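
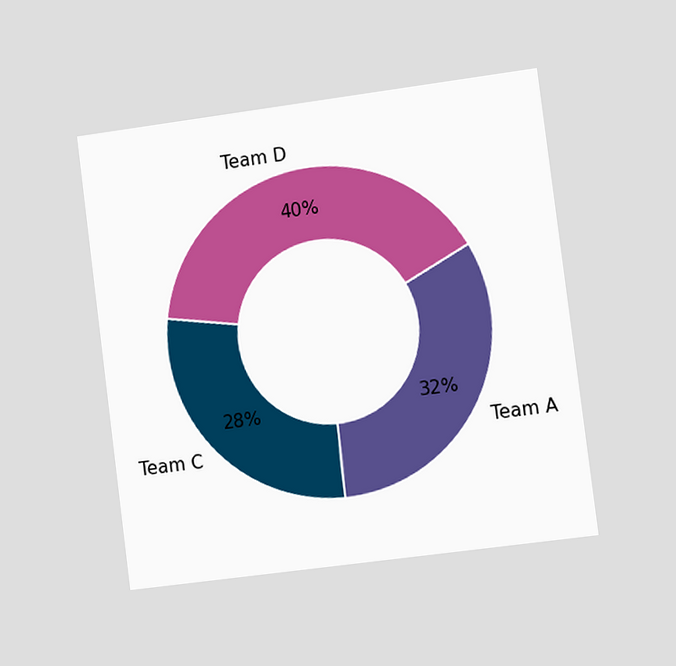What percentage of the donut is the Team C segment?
The chart is tilted about 7° counter-clockwise and viewed slightly from the right. The Team C segment takes up 28% of the ring.

28%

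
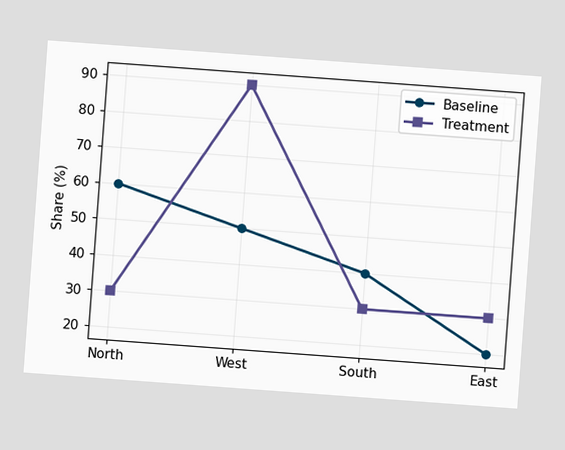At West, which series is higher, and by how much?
Treatment, by 40%

The chart is tilted about 4° clockwise. At West, Treatment sits above the other line by 40%.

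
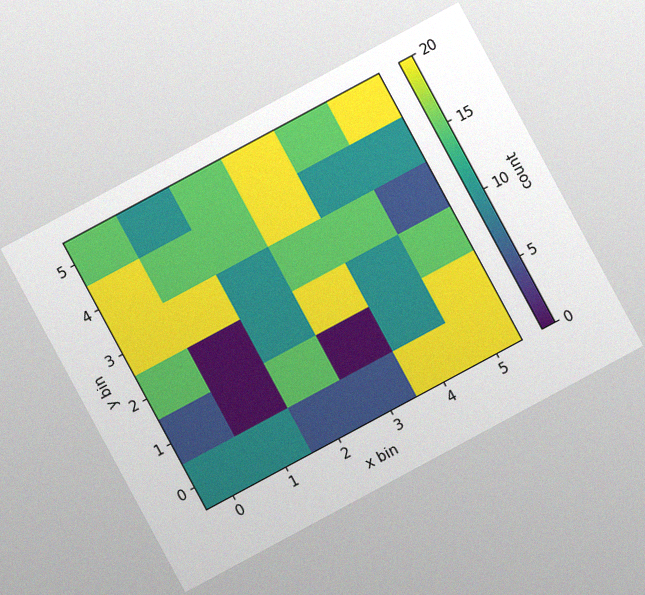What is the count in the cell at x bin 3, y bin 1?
The chart is tilted about 28° counter-clockwise, with some photo noise. Matching the cell (3, 1) against the colorbar gives 0.

0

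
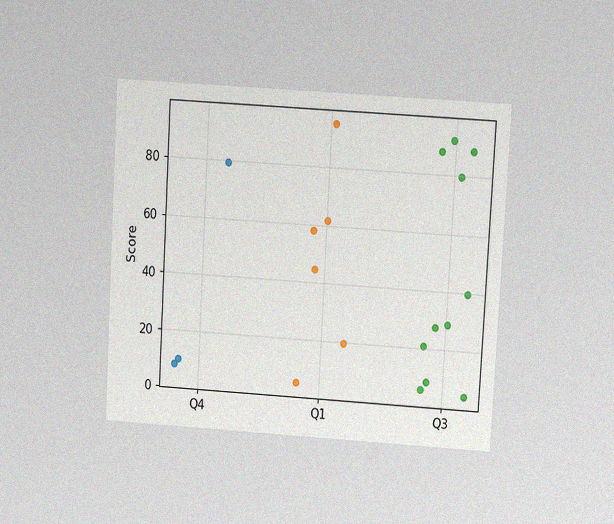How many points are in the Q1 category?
The chart is tilted about 3° clockwise and viewed at a slight angle, with some photo noise. Counting the markers in the Q1 column gives 6.

6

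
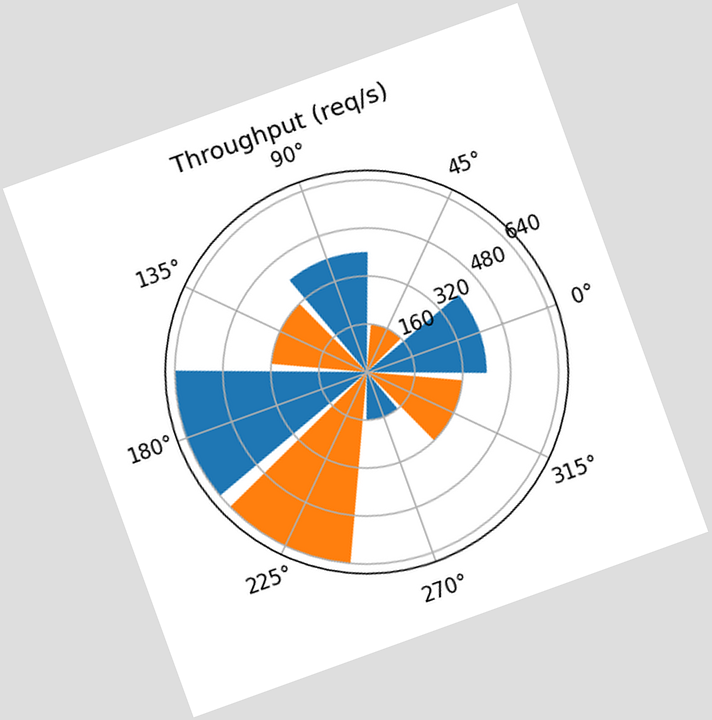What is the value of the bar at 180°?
640req/s

The chart is tilted about 20° counter-clockwise. The bar at 180° reaches 640req/s on the radial axis.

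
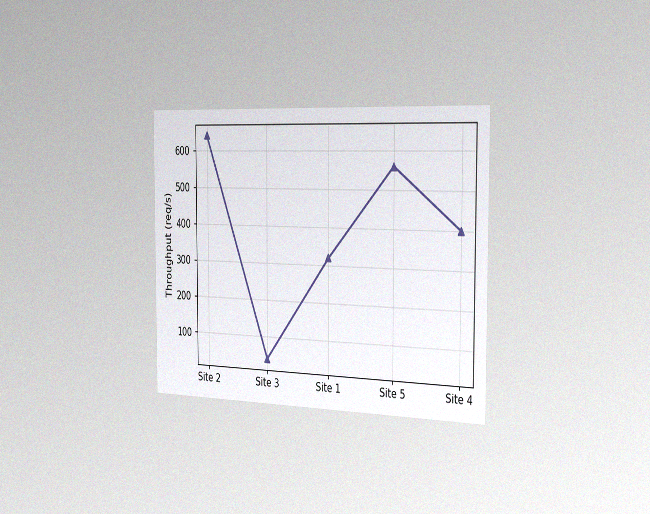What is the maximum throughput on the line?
640req/s

The chart is viewed slightly from the right, with some photo noise. The highest point is at Site 2, and reading across to the y-axis gives 640req/s.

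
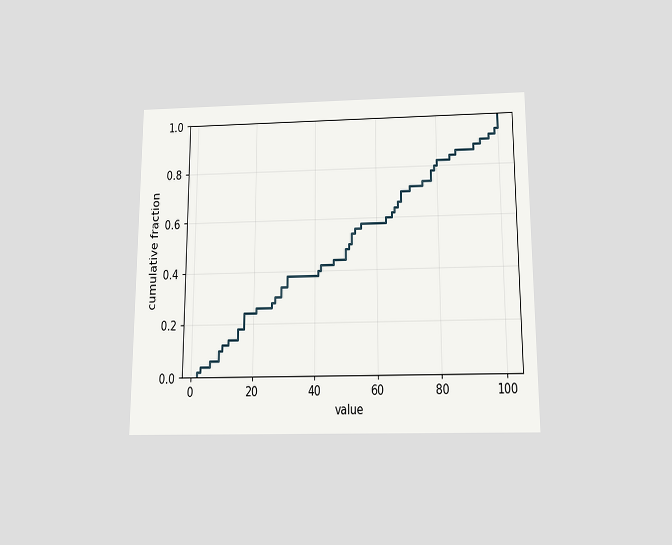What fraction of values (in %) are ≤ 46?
44%

The chart is viewed slightly from below. At x=46 the ECDF step is at 44%.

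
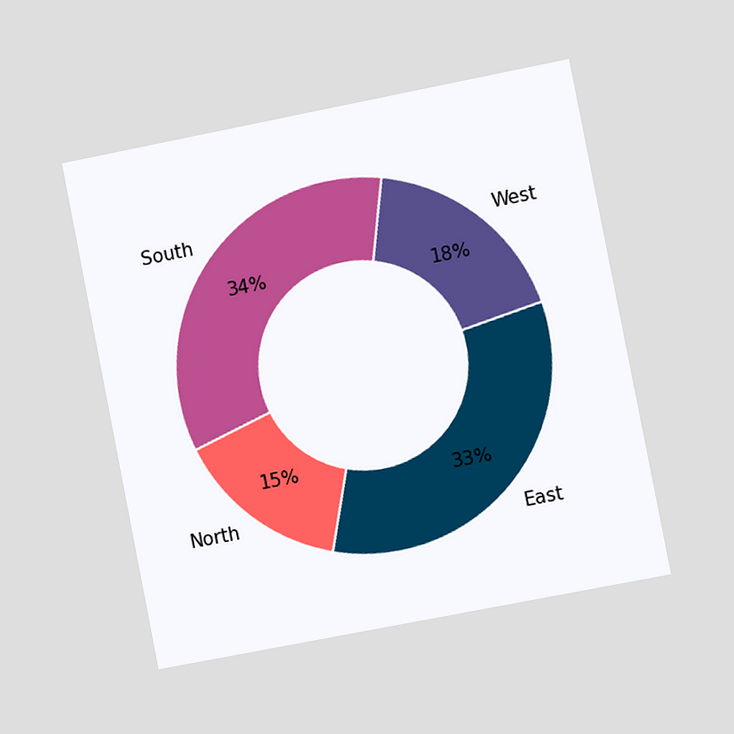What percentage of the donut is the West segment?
18%

The chart is tilted about 11° counter-clockwise and viewed slightly from the right. The West segment takes up 18% of the ring.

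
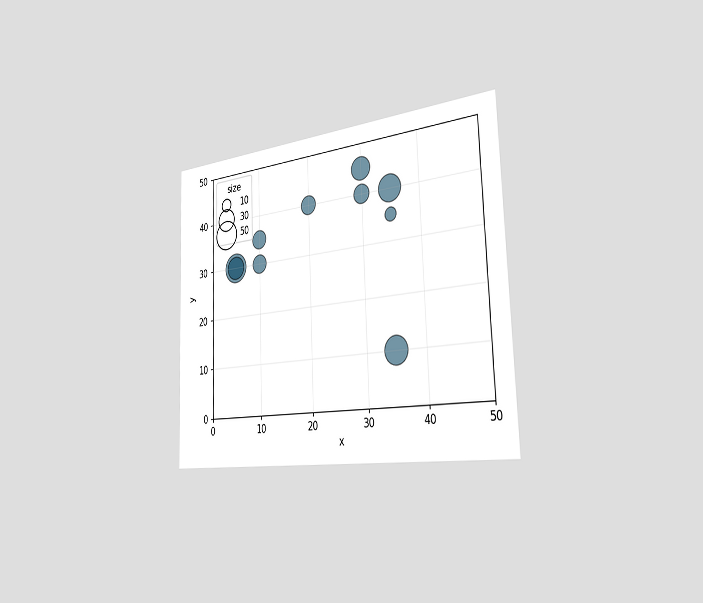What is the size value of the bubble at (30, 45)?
30

The chart is tilted about 2° counter-clockwise and viewed slightly from the right. Matching the bubble at (30, 45) against the size legend gives 30.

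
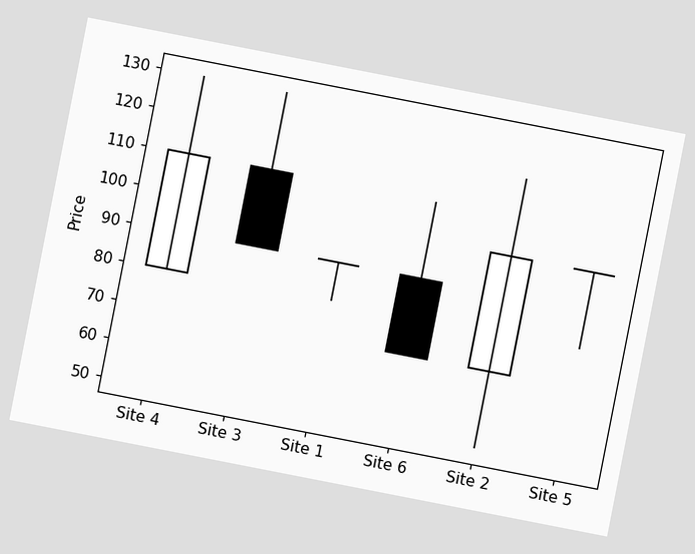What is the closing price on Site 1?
90

The chart is tilted about 11° clockwise. The Site 1 candle closes at 90.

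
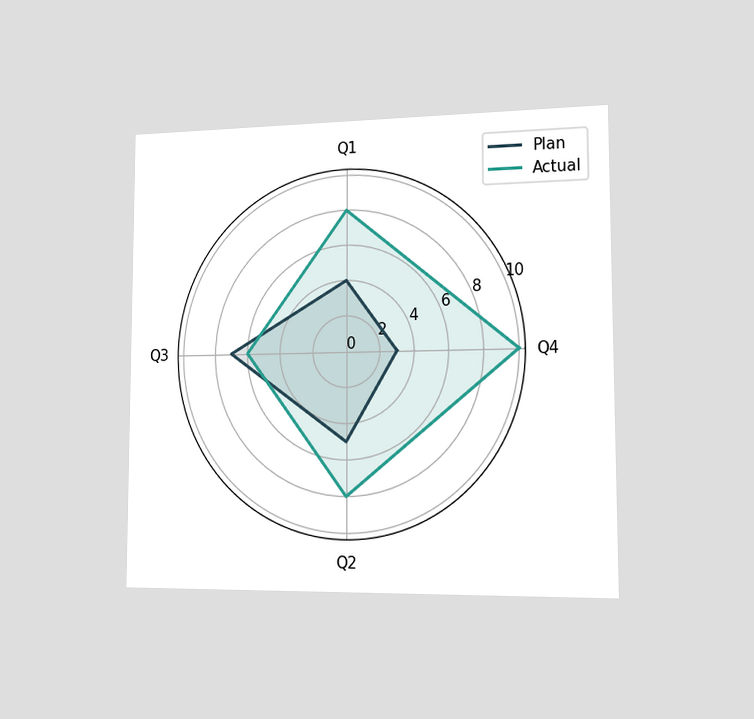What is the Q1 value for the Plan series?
4

The chart is viewed slightly from the right. On the Q1 axis, Plan reaches 4.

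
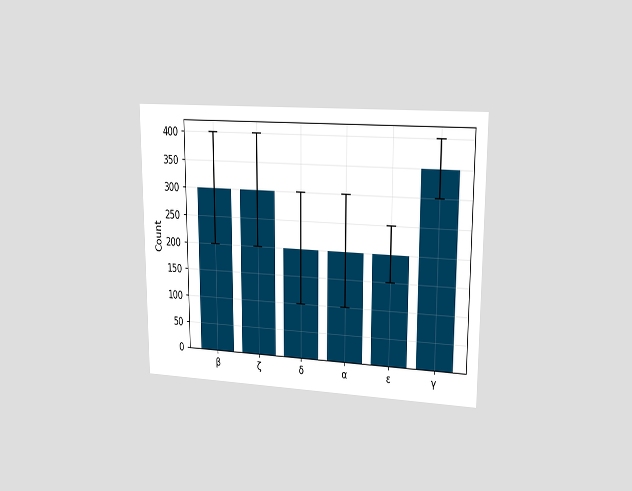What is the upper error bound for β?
400

The chart is viewed slightly from the right. The β bar's upper whisker reaches 400.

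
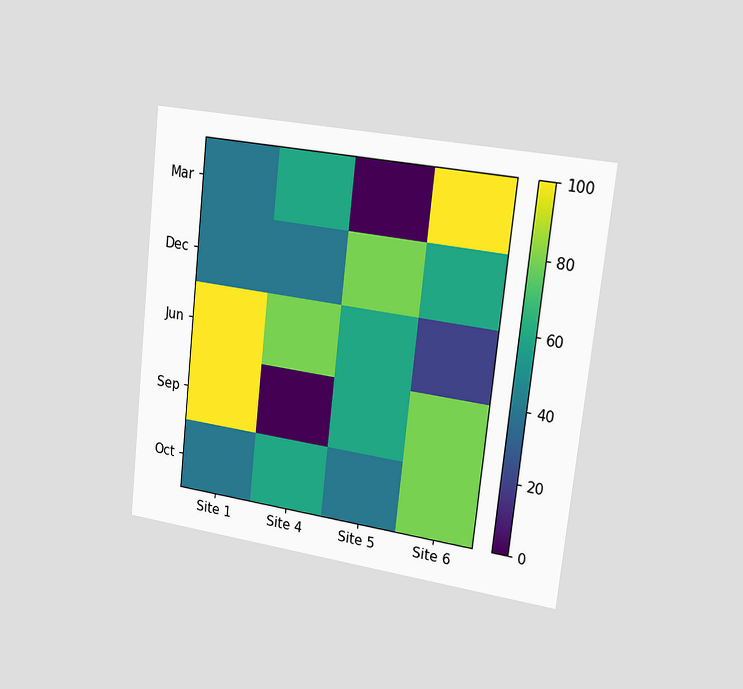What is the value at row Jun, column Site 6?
20

The chart is tilted about 6° clockwise and viewed slightly from the right. Matching cell (Jun, Site 6) against the colorbar gives 20.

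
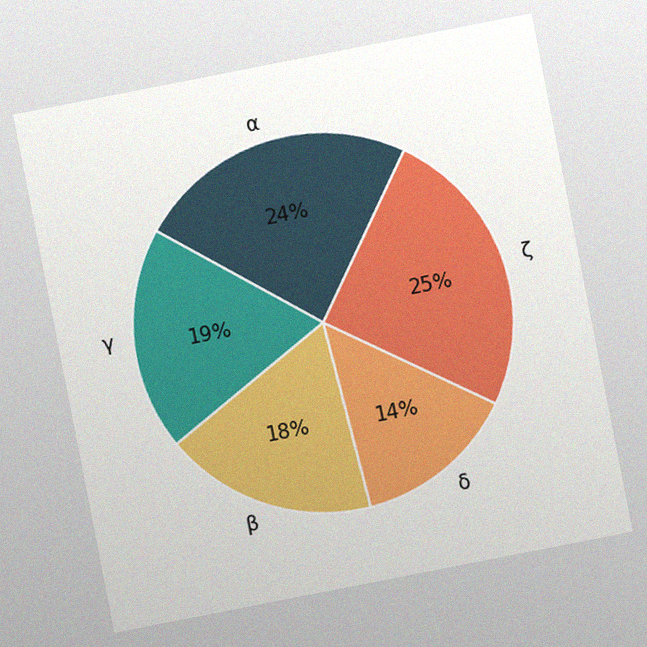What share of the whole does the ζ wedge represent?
The chart is tilted about 11° counter-clockwise, with some photo noise. The ζ slice takes up 25% of the pie.

25%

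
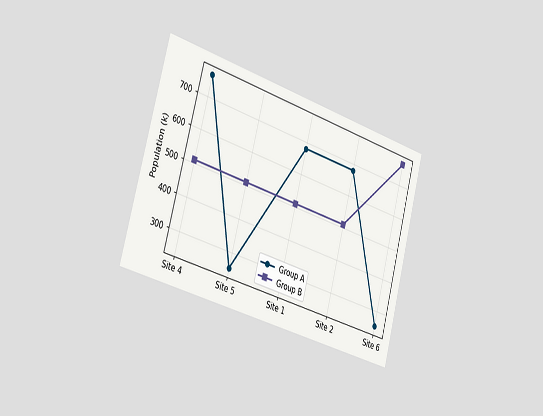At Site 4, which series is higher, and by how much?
Group A, by 255k

The chart is tilted about 15° clockwise and viewed slightly from the left. At Site 4, Group A sits above the other line by 255k.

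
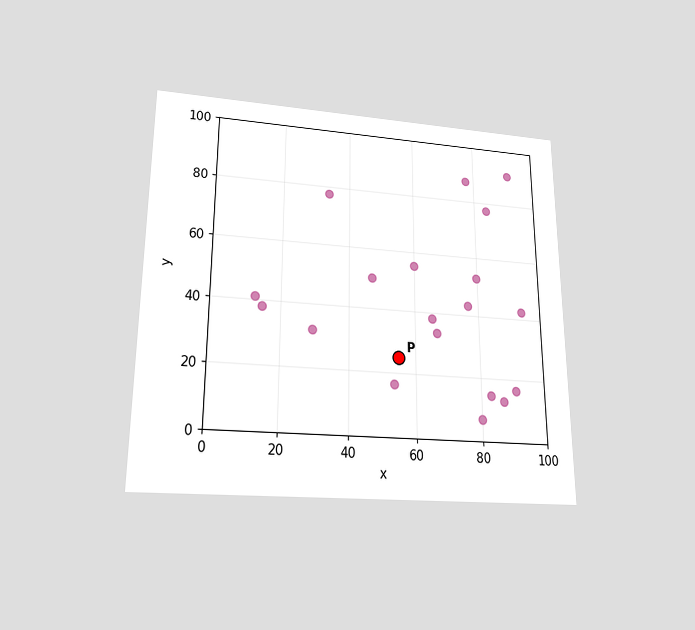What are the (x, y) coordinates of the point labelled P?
(55, 25)

The chart is viewed slightly from below. Following the gridlines from P to each axis, P sits at (55, 25).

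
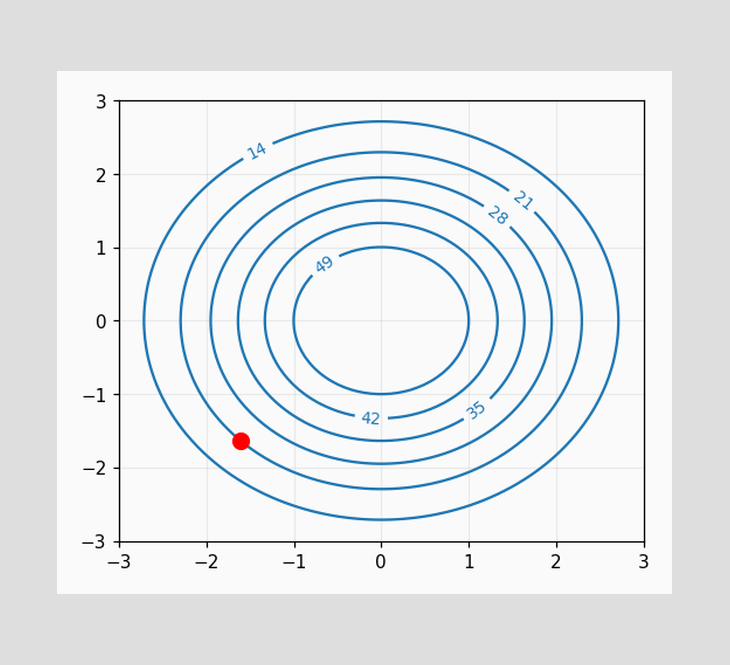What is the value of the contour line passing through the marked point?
21

The marked point sits on the contour labelled 21.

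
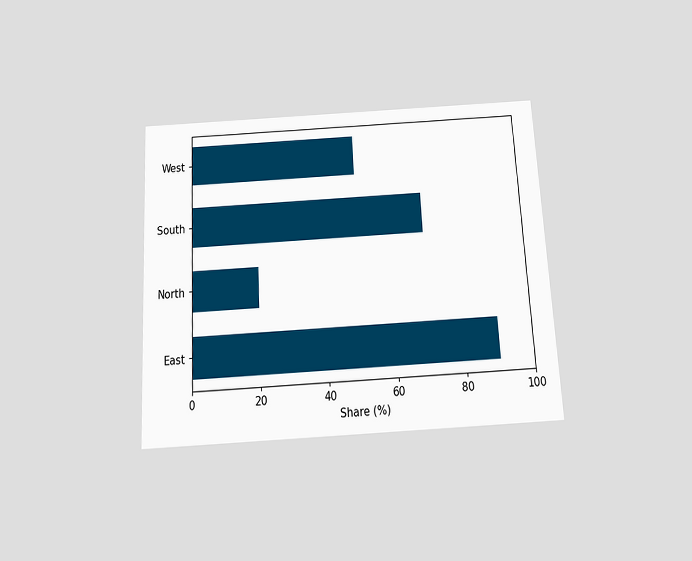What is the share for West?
The chart is tilted about 3° counter-clockwise and viewed slightly from below. Reading along the chart's x-axis, the West bar reaches 50%.

50%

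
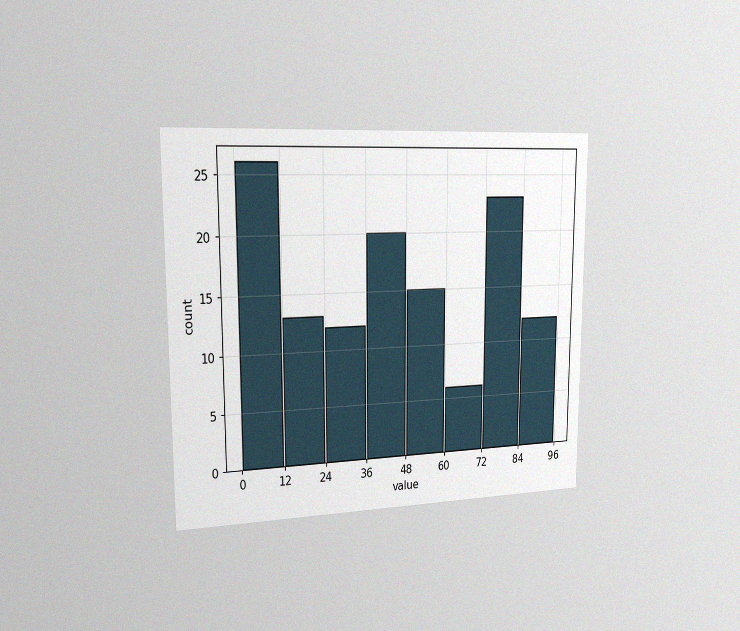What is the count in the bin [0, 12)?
The chart is viewed slightly from the left, with some photo noise. The [0, 12) bin has height 26.

26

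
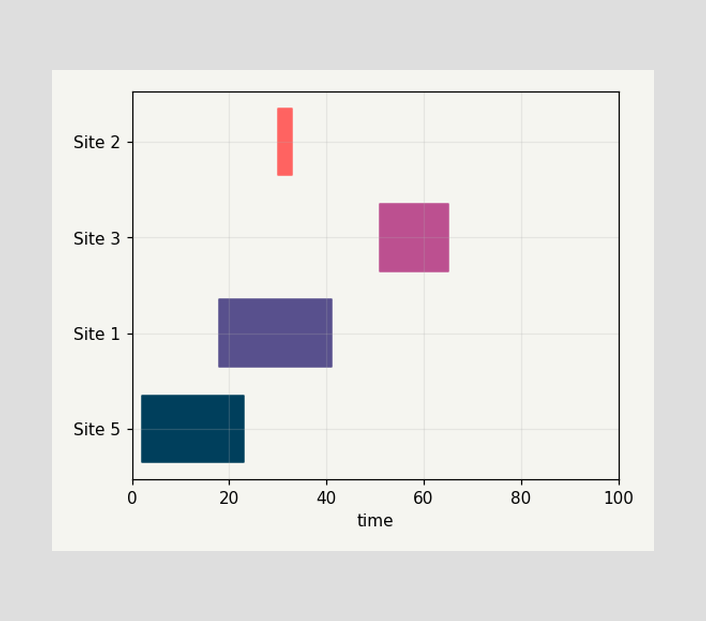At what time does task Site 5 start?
2

The Site 5 bar begins at t=2.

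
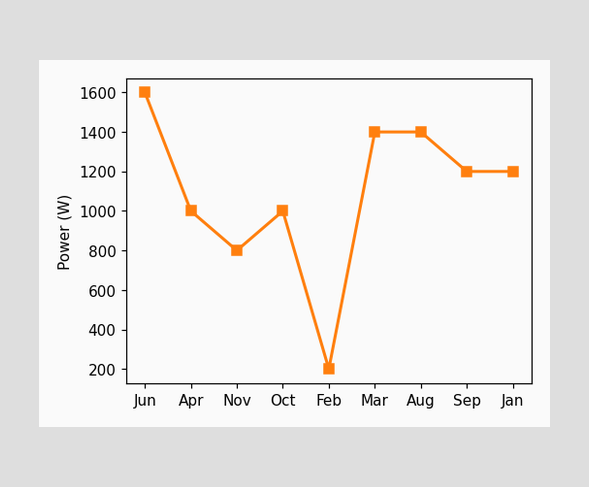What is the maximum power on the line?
The highest point is at Jun, and reading across to the y-axis gives 1600W.

1600W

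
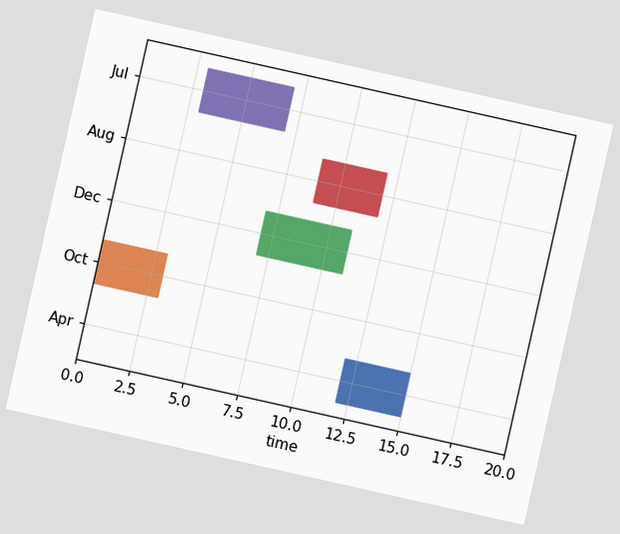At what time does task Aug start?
The chart is tilted about 13° clockwise. The Aug bar begins at t=9.

9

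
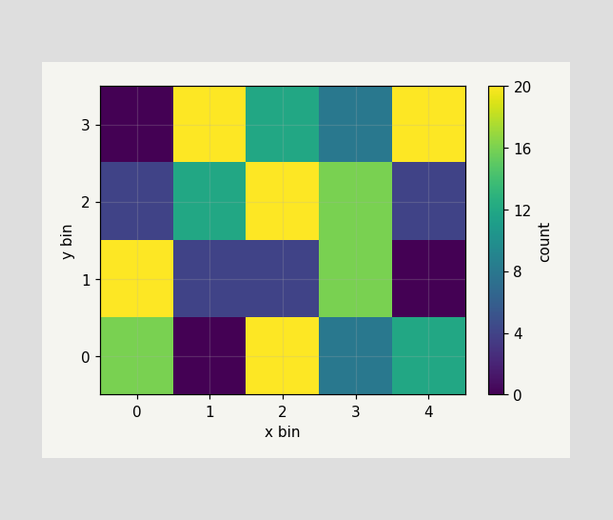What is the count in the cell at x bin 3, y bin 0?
Matching the cell (3, 0) against the colorbar gives 8.

8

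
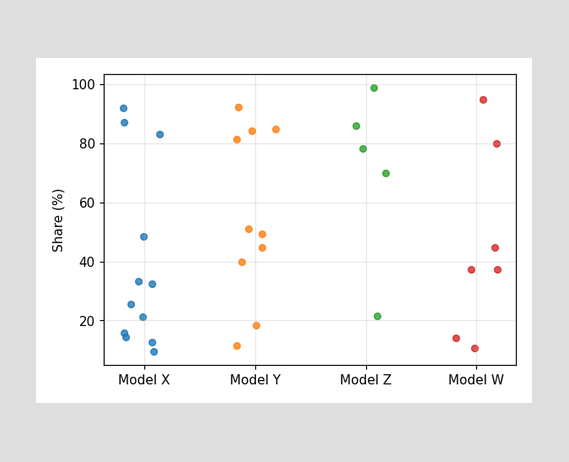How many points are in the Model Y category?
Counting the markers in the Model Y column gives 10.

10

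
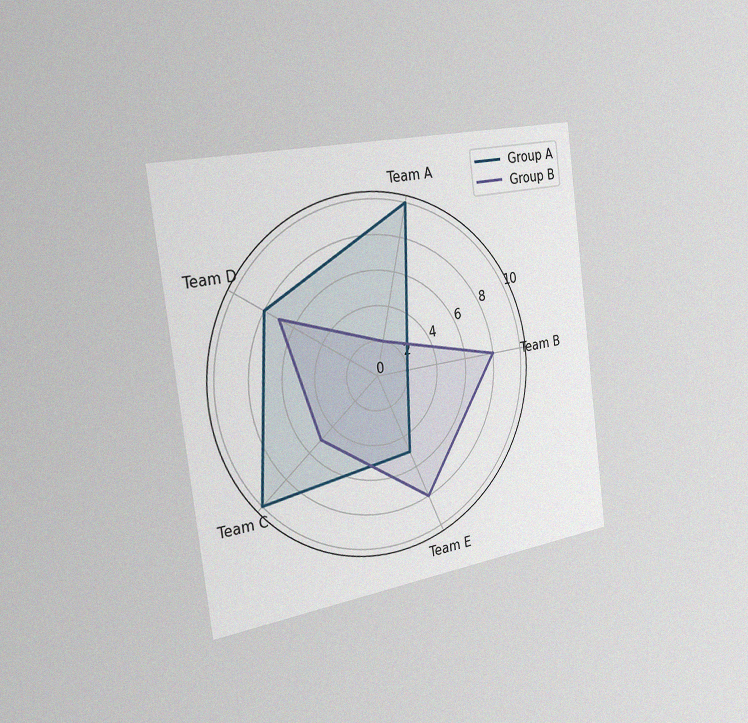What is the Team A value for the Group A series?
10

The chart is tilted about 8° counter-clockwise and viewed slightly from the left, with some photo noise. On the Team A axis, Group A reaches 10.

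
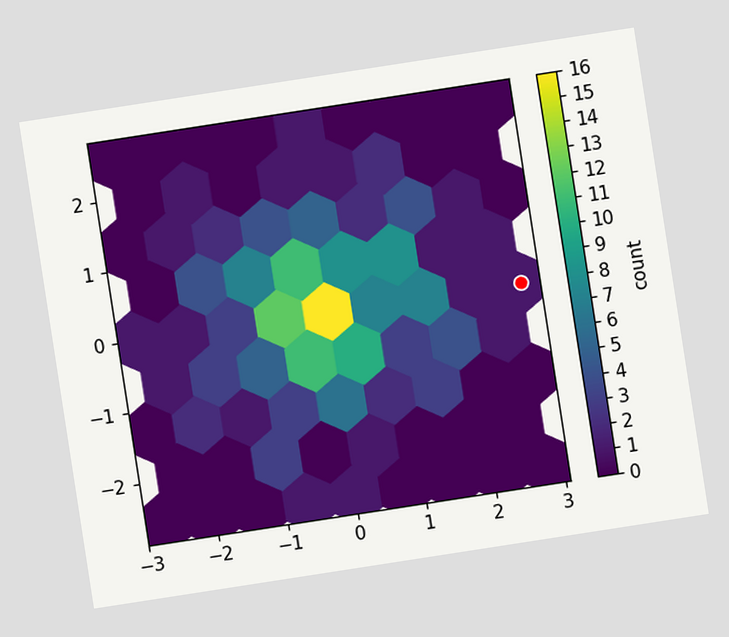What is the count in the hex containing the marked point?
1

The chart is tilted about 9° counter-clockwise. The marked hex reads 1 on the colorbar.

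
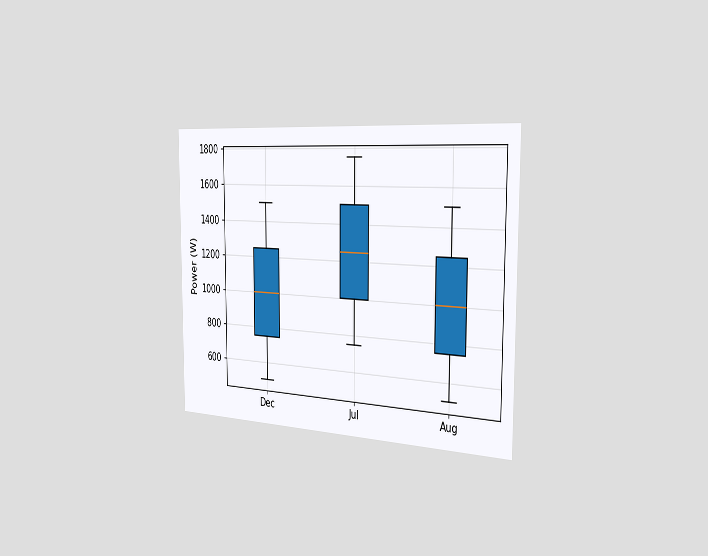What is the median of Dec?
The chart is viewed slightly from the right. The median line in the Dec box sits at 1000W.

1000W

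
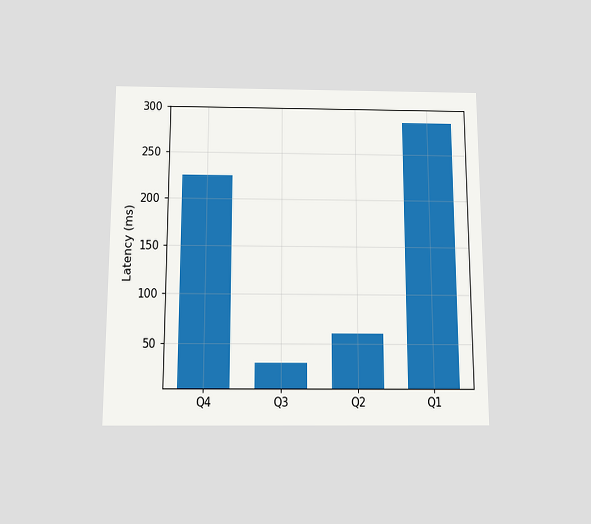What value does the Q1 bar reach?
The chart is viewed slightly from below. Reading along the chart's y-axis, the Q1 bar reaches 285ms.

285ms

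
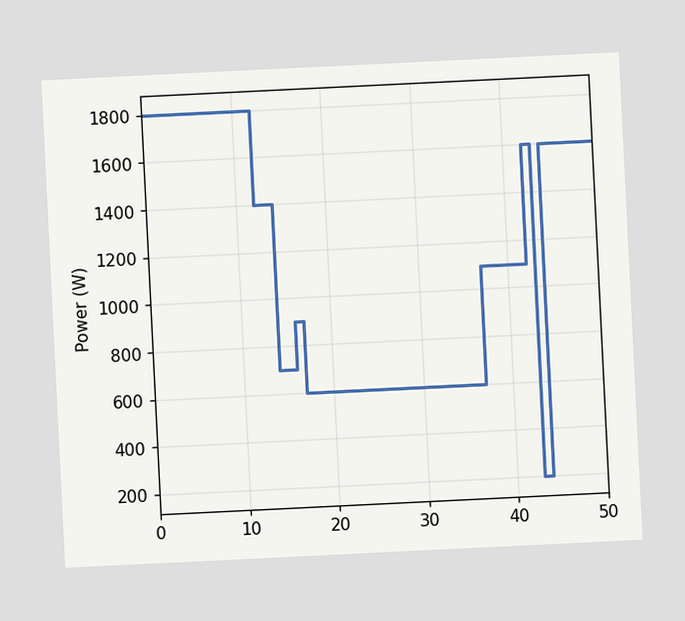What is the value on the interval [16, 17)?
The chart is tilted about 3° counter-clockwise. On [16, 17) the step sits at 900W.

900W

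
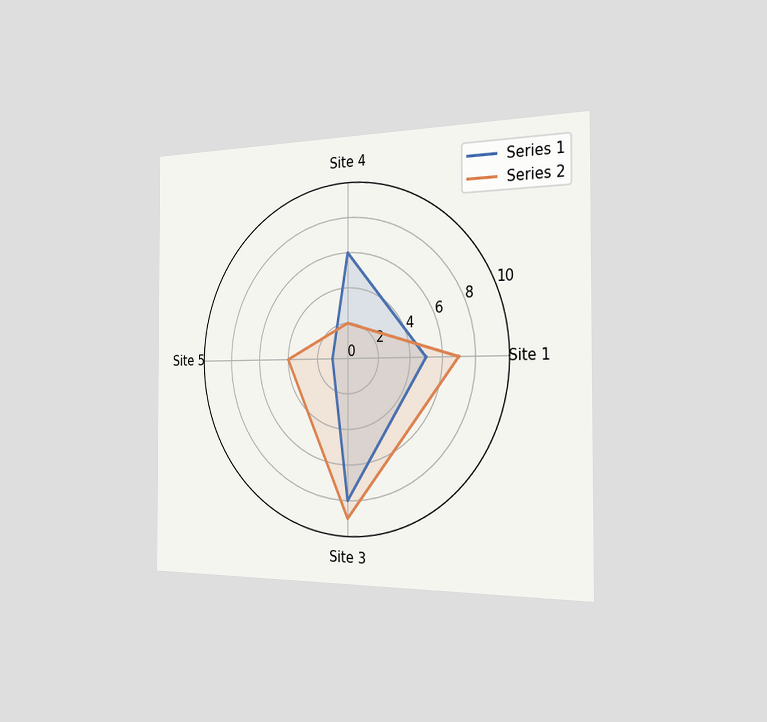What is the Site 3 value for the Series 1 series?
8

The chart is viewed slightly from the right. On the Site 3 axis, Series 1 reaches 8.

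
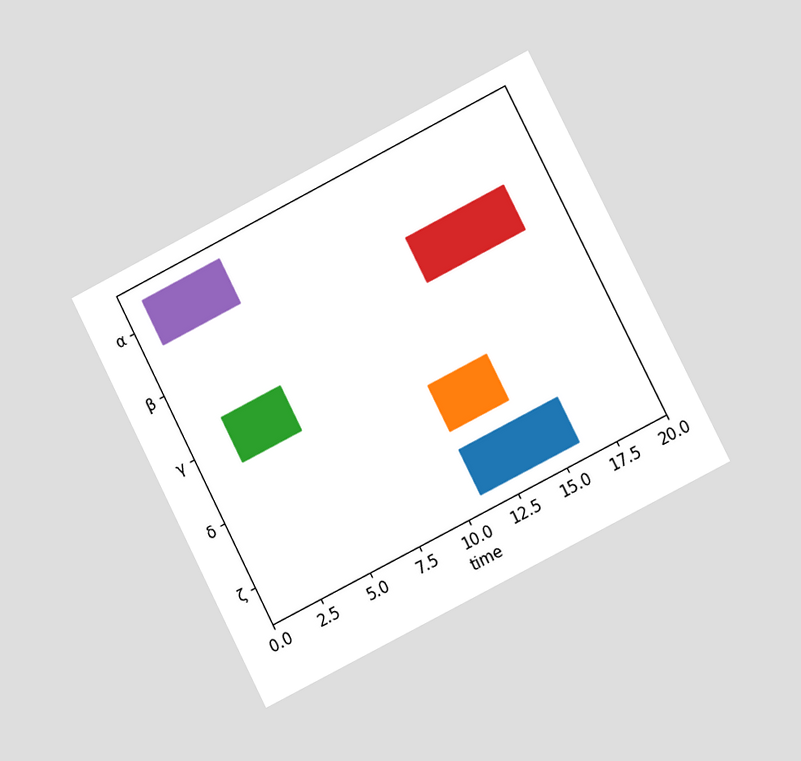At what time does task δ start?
The chart is tilted about 27° counter-clockwise and viewed at a slight angle. The δ bar begins at t=11.

11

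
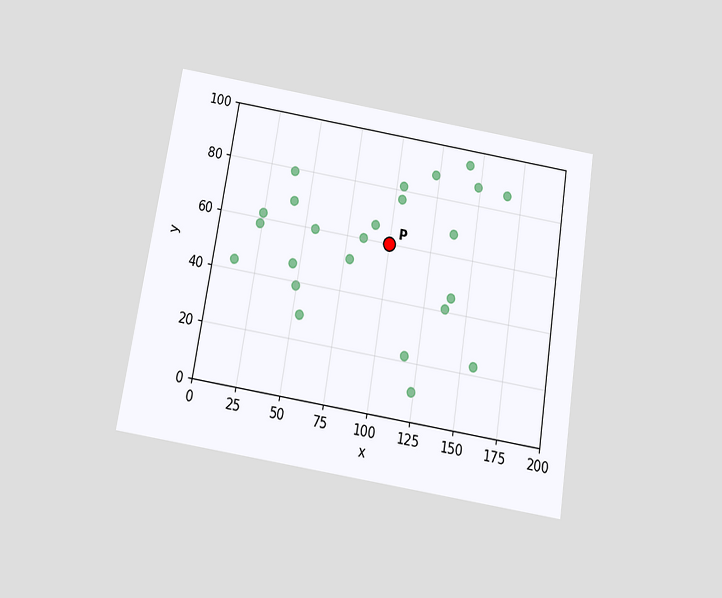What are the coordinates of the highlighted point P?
(100, 60)

The chart is tilted about 9° clockwise and viewed slightly from below. Following the gridlines from P to each axis, P sits at (100, 60).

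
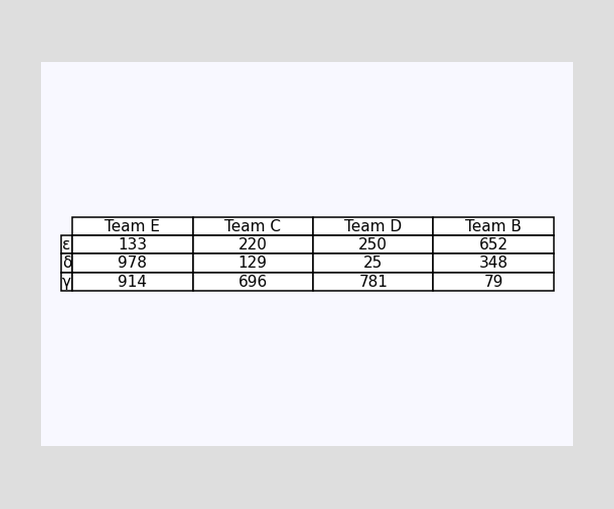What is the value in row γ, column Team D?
781

The (γ, Team D) cell reads 781.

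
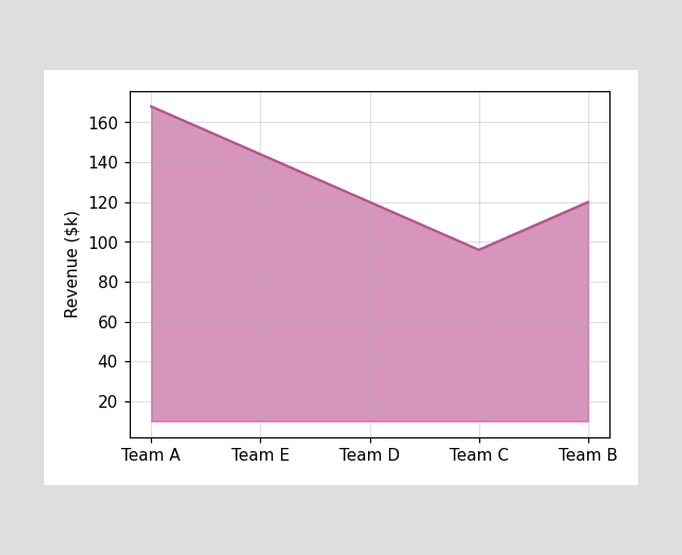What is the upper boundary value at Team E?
$144k

At Team E the upper boundary is at $144k.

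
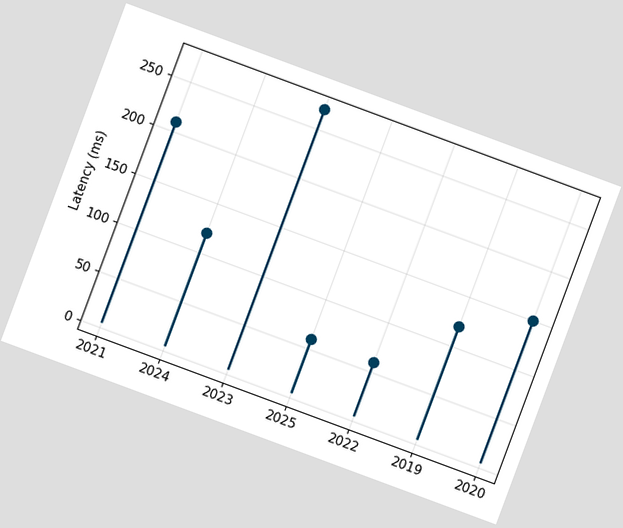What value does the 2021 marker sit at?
The chart is tilted about 20° clockwise. The 2021 marker sits at 210ms.

210ms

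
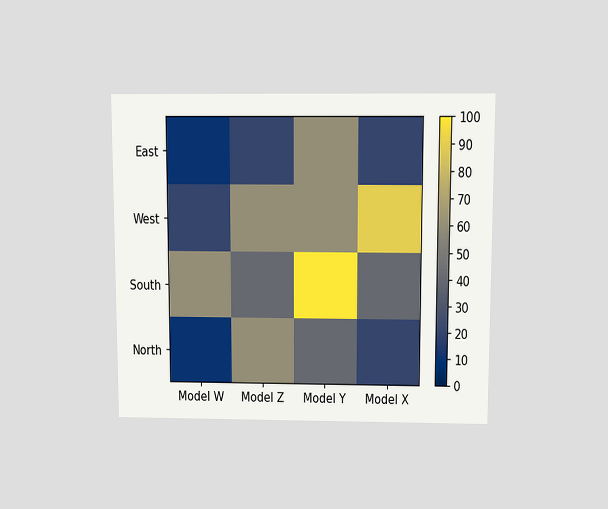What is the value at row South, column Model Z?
The chart is viewed slightly from above. Matching cell (South, Model Z) against the colorbar gives 40.

40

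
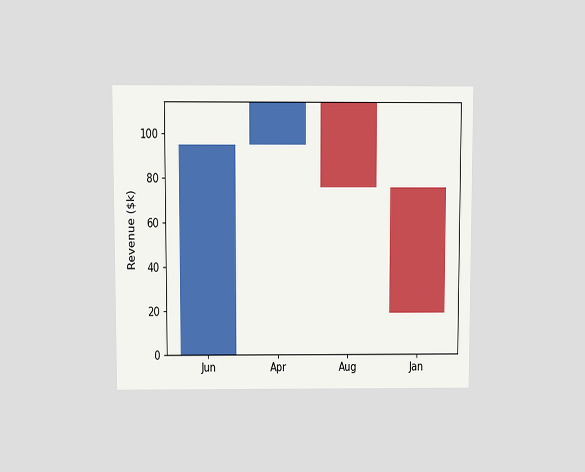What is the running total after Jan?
$19k

The chart is viewed at a slight angle. After Jan the running total reaches $19k.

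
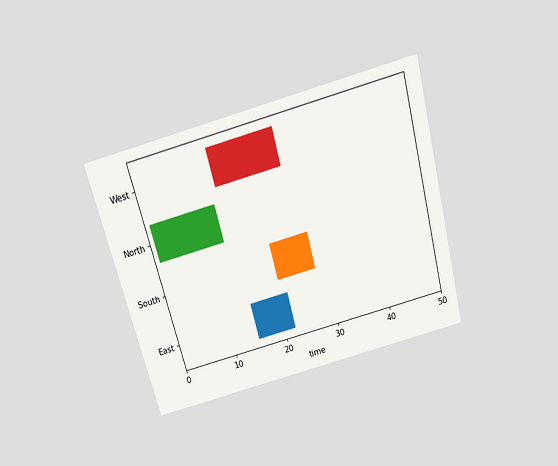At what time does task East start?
The chart is tilted about 15° counter-clockwise and viewed slightly from above. The East bar begins at t=15.

15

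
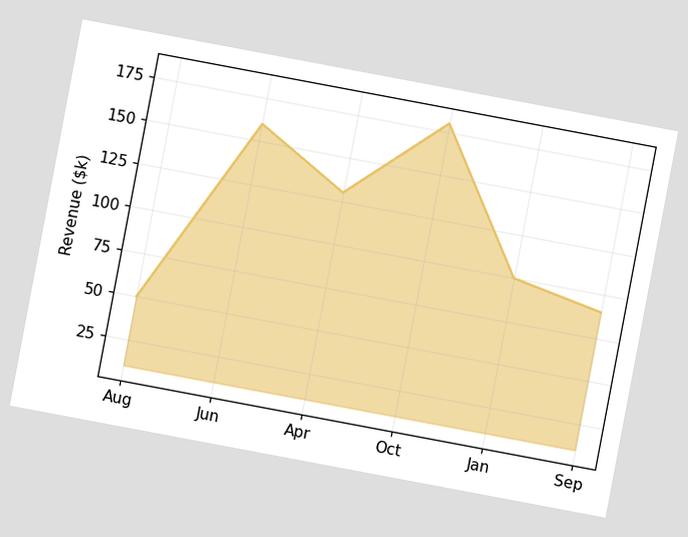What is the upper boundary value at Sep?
$90k

The chart is tilted about 11° clockwise. At Sep the upper boundary is at $90k.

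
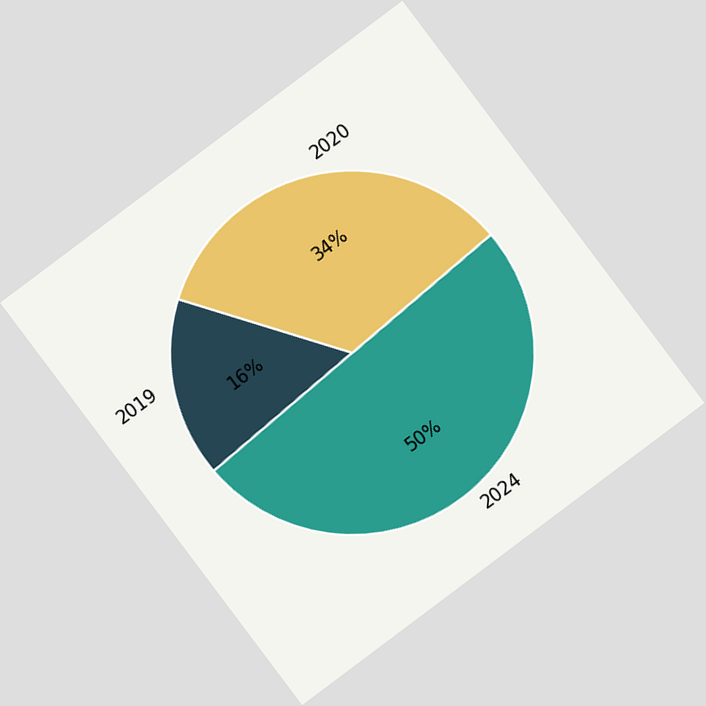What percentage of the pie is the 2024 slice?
The chart is tilted about 37° counter-clockwise. The 2024 slice takes up 50% of the pie.

50%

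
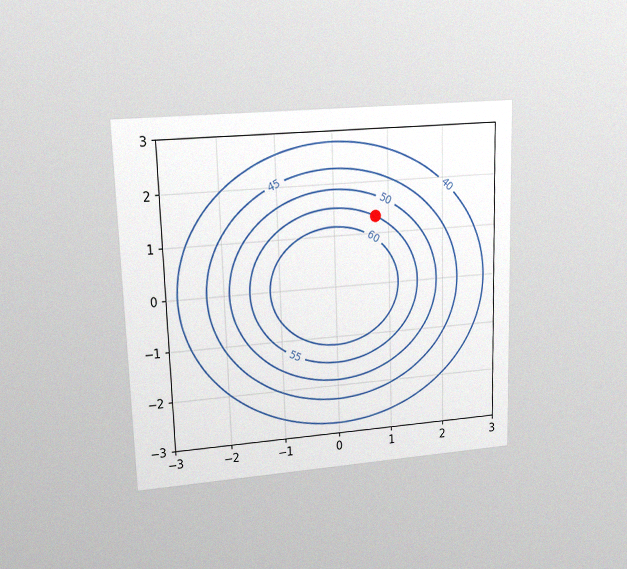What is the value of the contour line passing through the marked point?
The chart is viewed at a slight angle, with some photo noise. The marked point sits on the contour labelled 55.

55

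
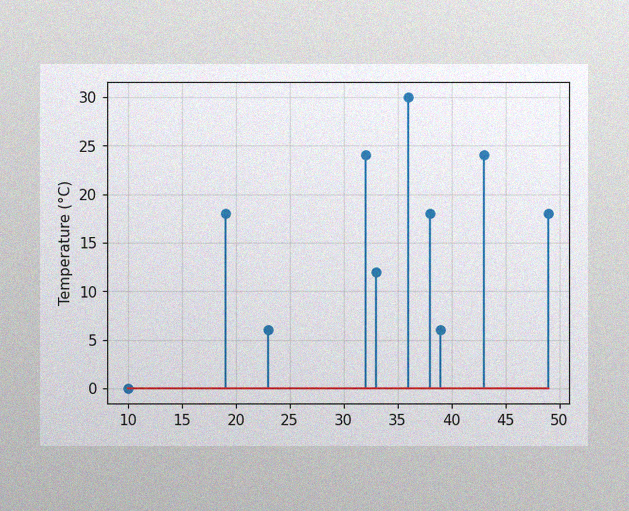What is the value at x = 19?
18°C

The image has some photo noise and uneven lighting. The stem at x=19 reaches 18°C.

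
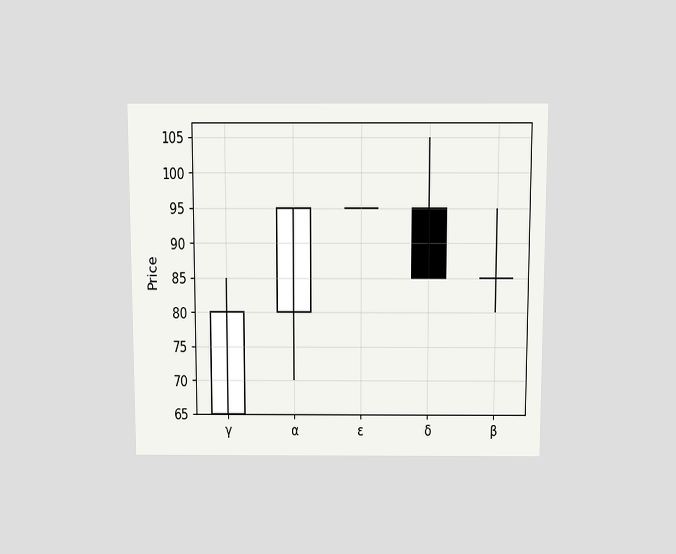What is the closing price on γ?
80

The chart is viewed slightly from above. The γ candle closes at 80.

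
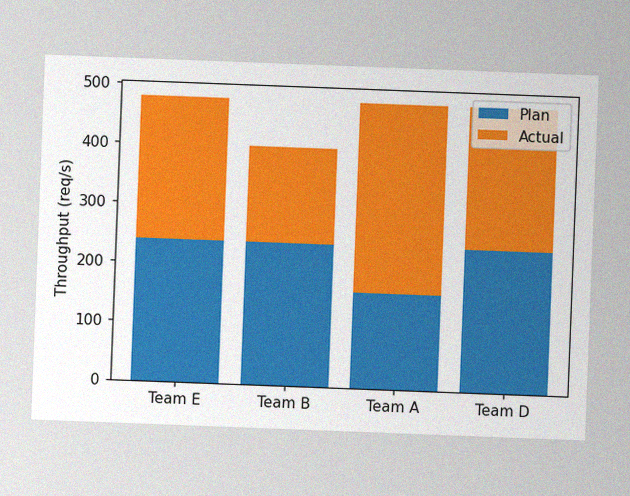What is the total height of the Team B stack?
400req/s

The chart is tilted about 2° clockwise, with some photo noise. The Team B stack's top reaches 400req/s on the y-axis.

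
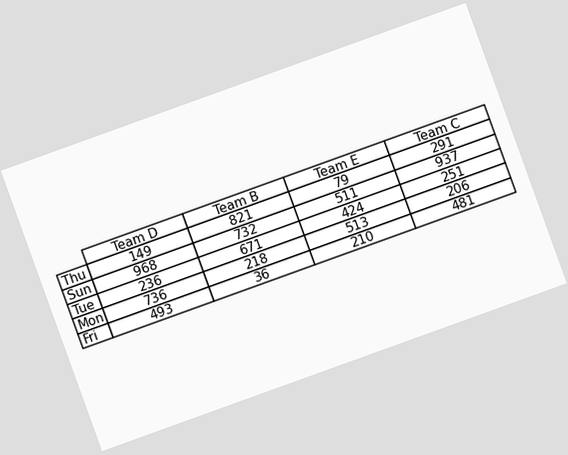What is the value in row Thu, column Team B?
821

The chart is tilted about 20° counter-clockwise. The (Thu, Team B) cell reads 821.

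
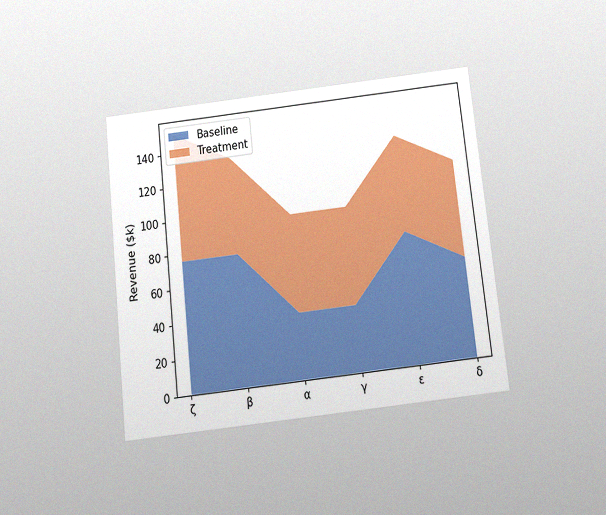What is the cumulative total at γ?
The chart is tilted about 6° counter-clockwise and viewed slightly from below, with some photo noise. The stacked total at γ reaches $95k.

$95k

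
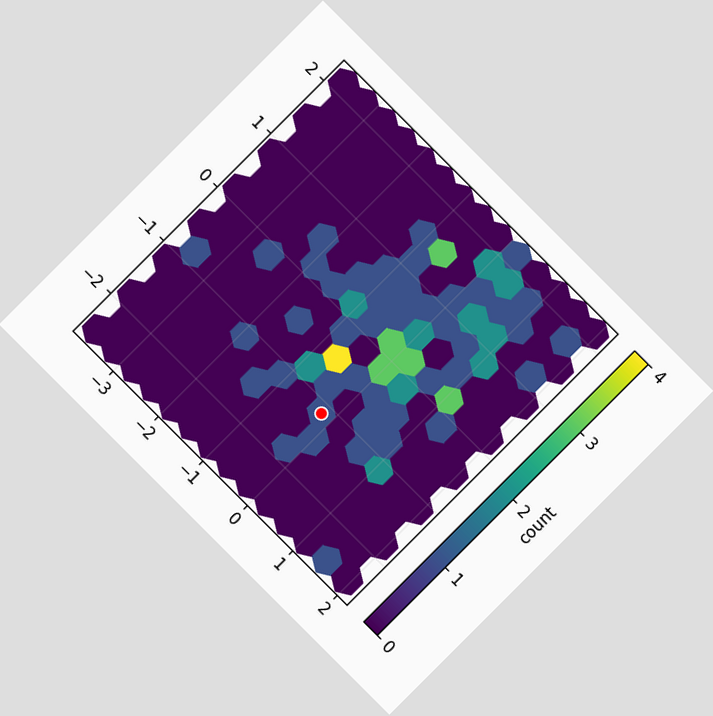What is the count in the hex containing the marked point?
1

The chart is tilted about 45° clockwise. The marked hex reads 1 on the colorbar.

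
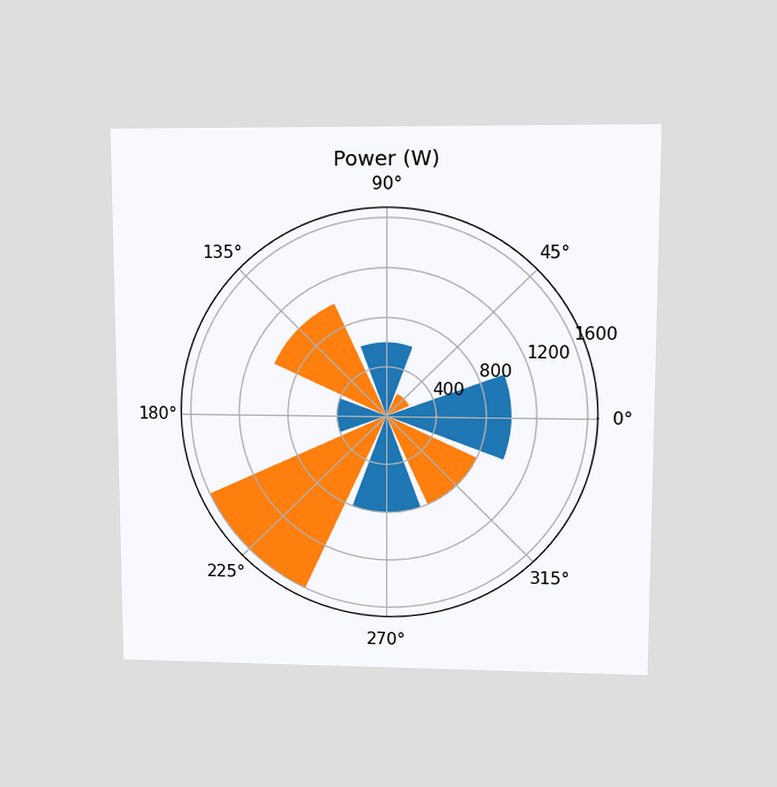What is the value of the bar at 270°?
800W

The chart is viewed at a slight angle. The bar at 270° reaches 800W on the radial axis.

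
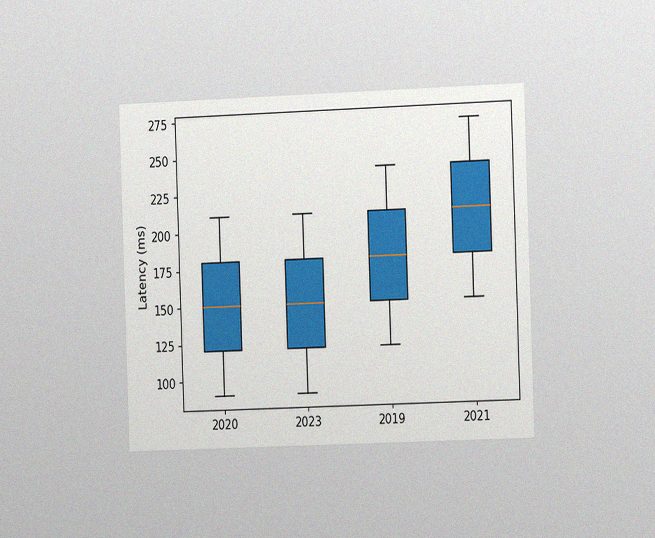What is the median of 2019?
180ms

The chart is tilted about 2° counter-clockwise and viewed slightly from the right, with some photo noise. The median line in the 2019 box sits at 180ms.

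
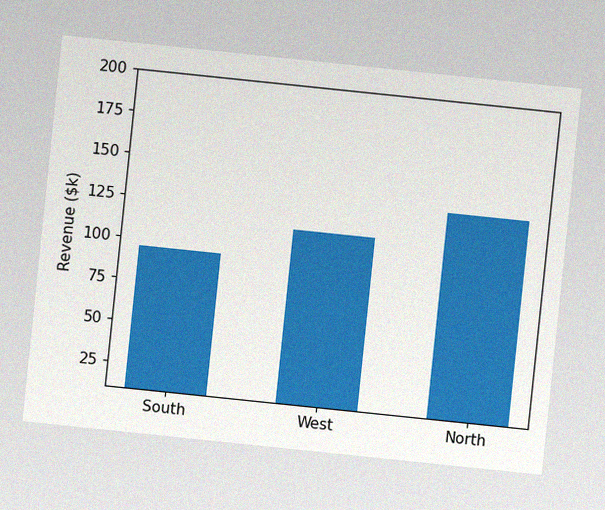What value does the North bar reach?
$133k

The chart is tilted about 6° clockwise, with some photo noise. Reading along the chart's y-axis, the North bar reaches $133k.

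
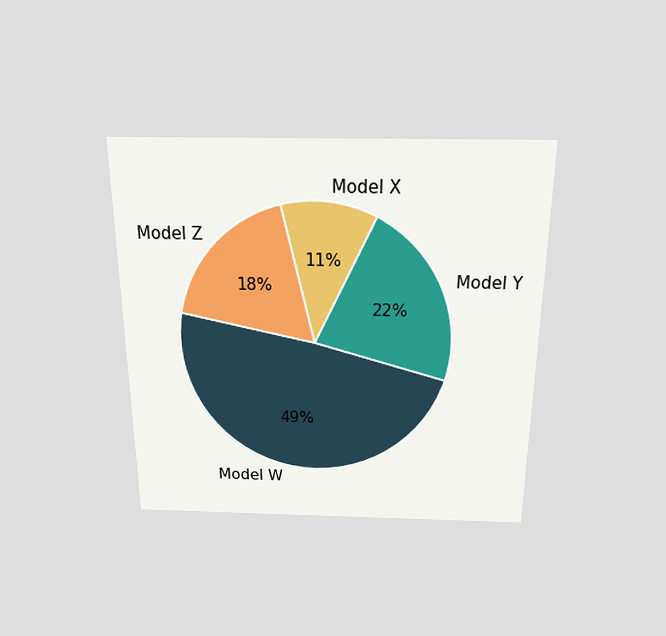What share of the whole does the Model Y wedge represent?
22%

The chart is viewed slightly from above. The Model Y slice takes up 22% of the pie.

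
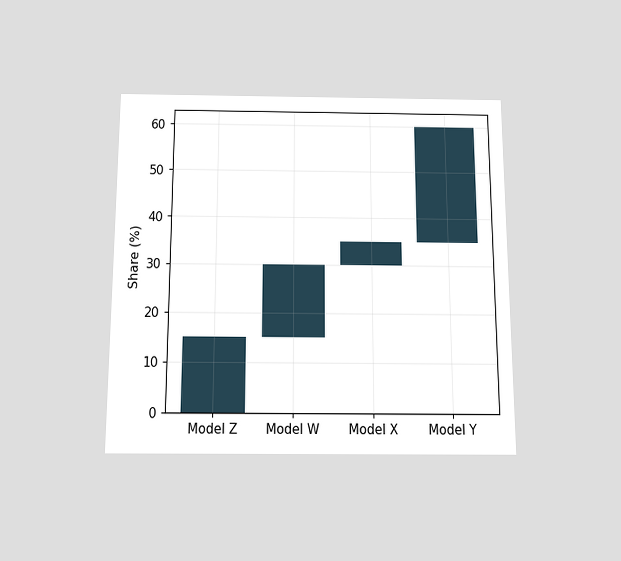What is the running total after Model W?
The chart is viewed slightly from below. After Model W the running total reaches 30%.

30%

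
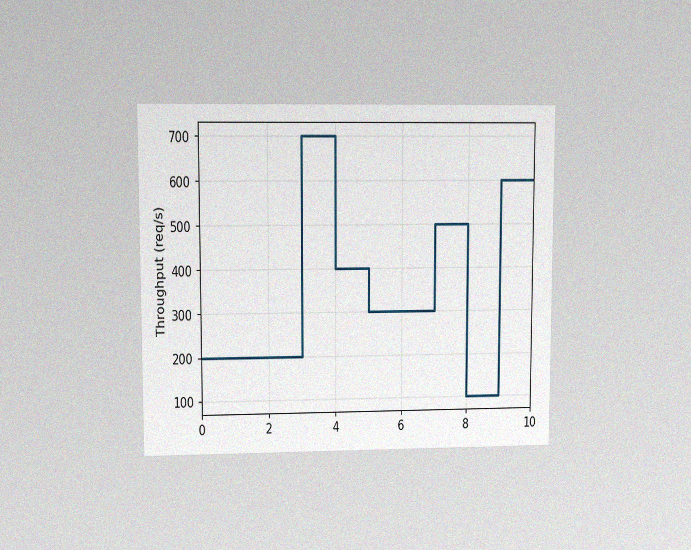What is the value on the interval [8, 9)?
100req/s

The chart is viewed at a slight angle, with some photo noise. On [8, 9) the step sits at 100req/s.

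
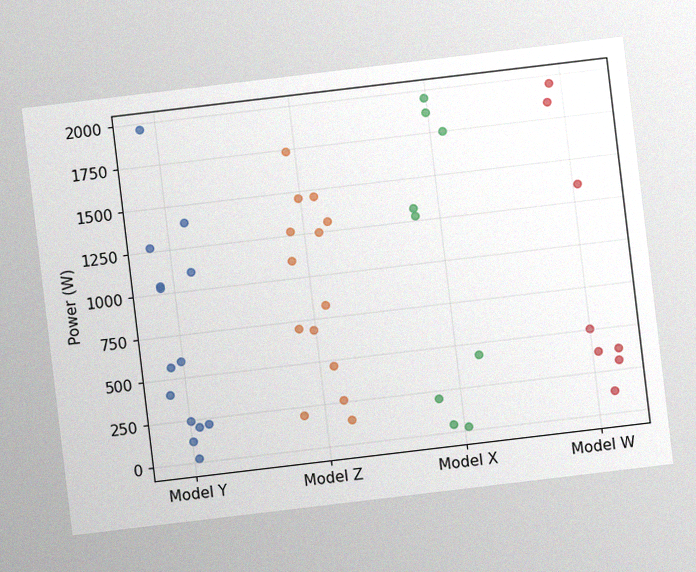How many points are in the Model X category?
The chart is tilted about 7° counter-clockwise, with some photo noise. Counting the markers in the Model X column gives 9.

9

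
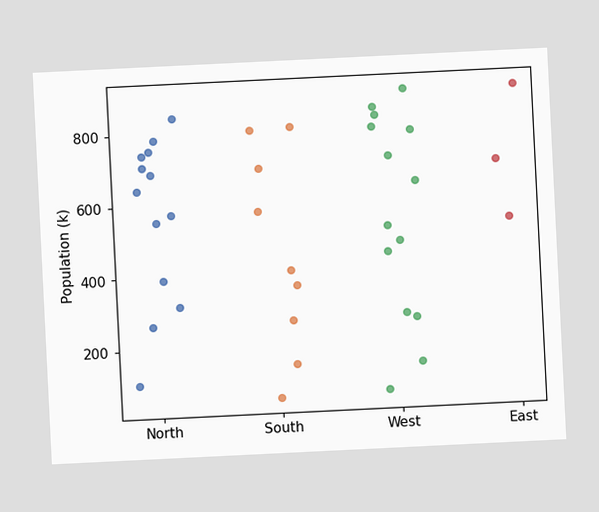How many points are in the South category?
9

The chart is tilted about 3° counter-clockwise. Counting the markers in the South column gives 9.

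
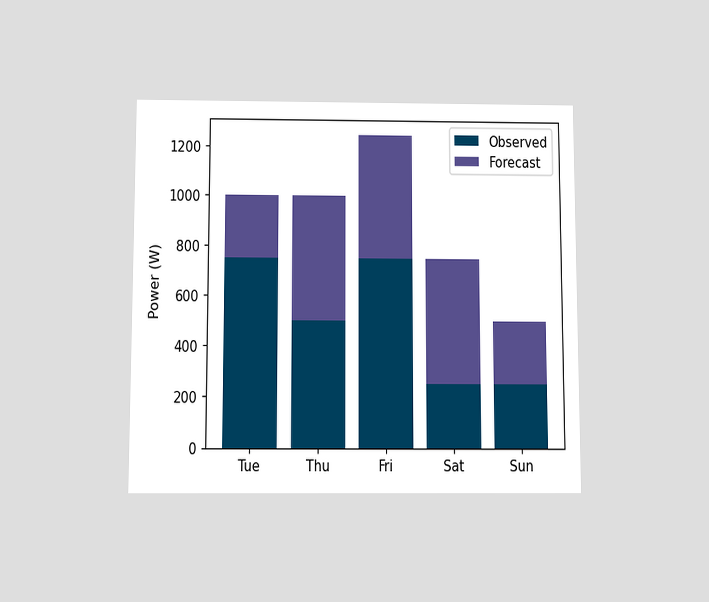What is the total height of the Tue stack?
1000W

The chart is viewed slightly from below. The Tue stack's top reaches 1000W on the y-axis.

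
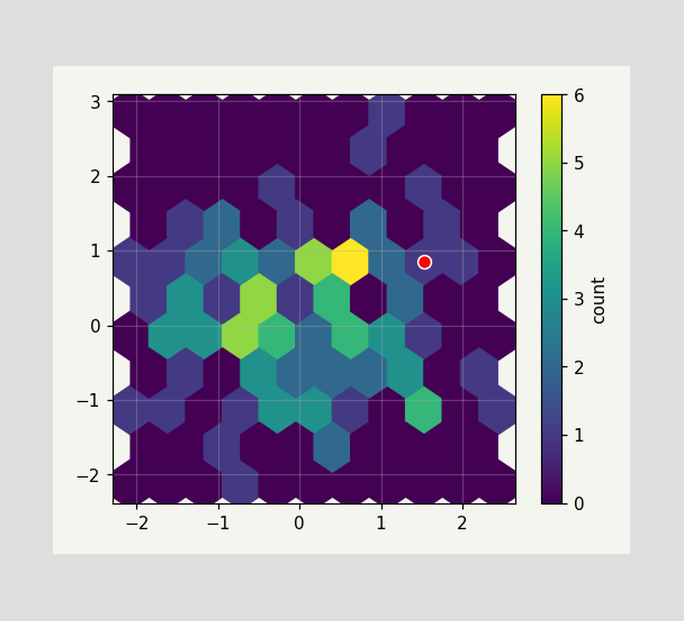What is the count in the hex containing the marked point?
1

The marked hex reads 1 on the colorbar.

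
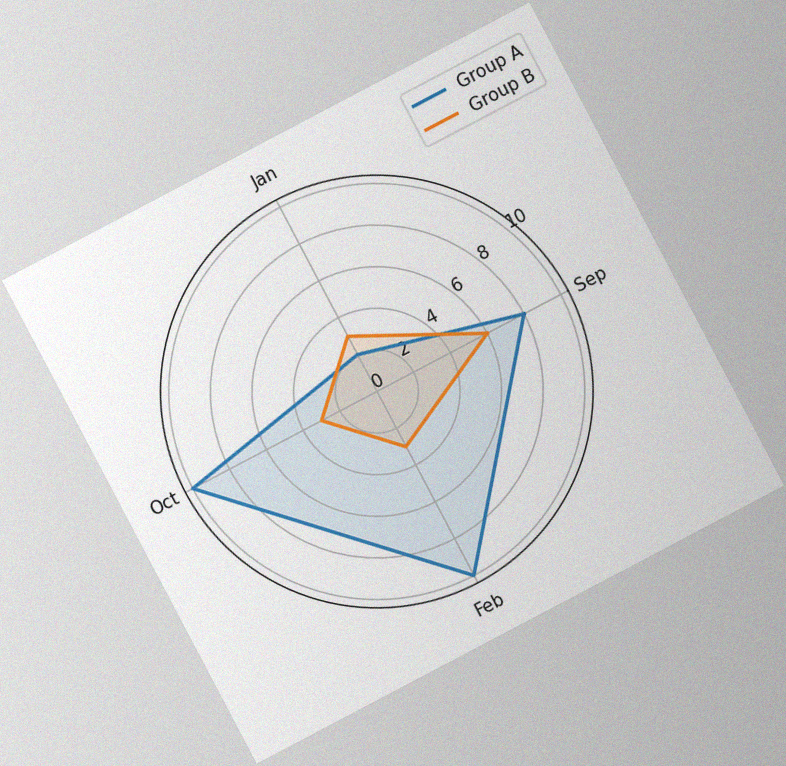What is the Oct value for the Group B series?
The chart is tilted about 28° counter-clockwise, with some photo noise. On the Oct axis, Group B reaches 3.

3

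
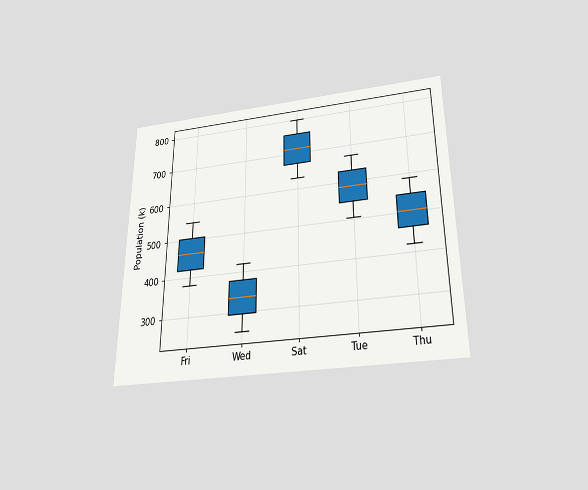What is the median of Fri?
462k

The chart is viewed slightly from below. The median line in the Fri box sits at 462k.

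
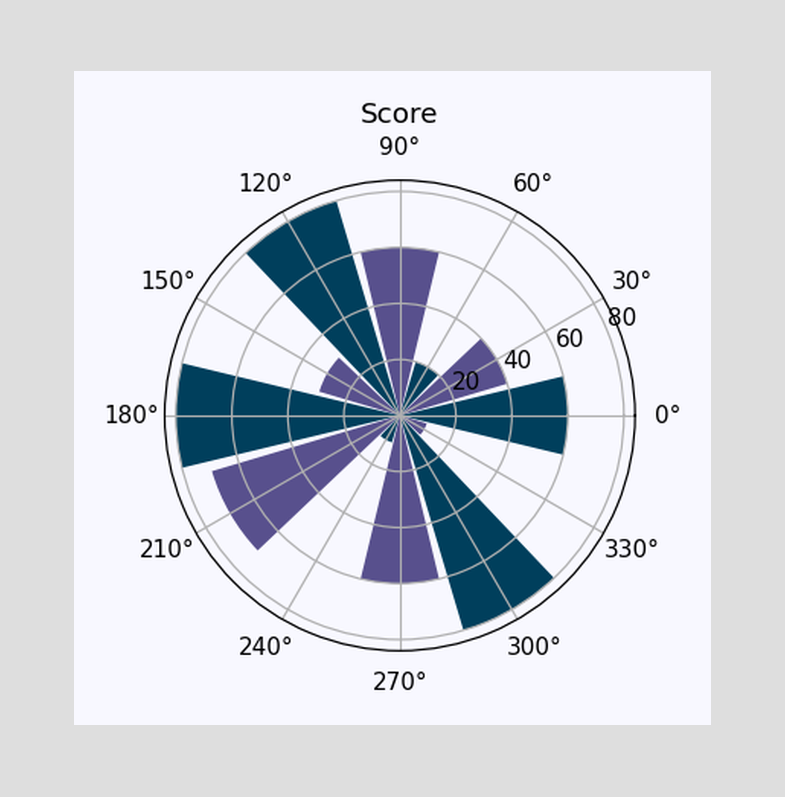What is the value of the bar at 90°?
The bar at 90° reaches 60 on the radial axis.

60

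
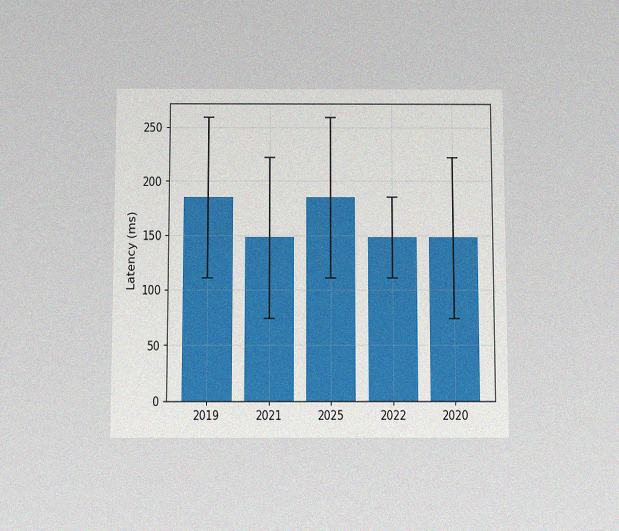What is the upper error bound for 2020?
222ms

The chart is viewed slightly from below, with some photo noise. The 2020 bar's upper whisker reaches 222ms.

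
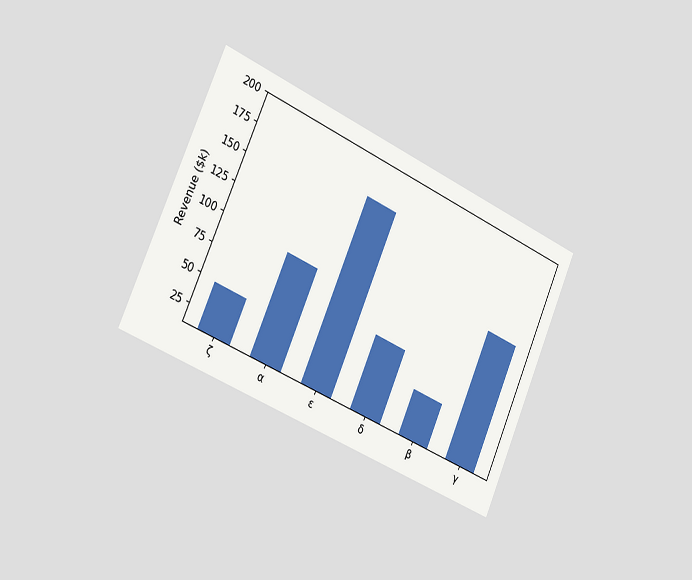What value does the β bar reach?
$48k

The chart is tilted about 24° clockwise and viewed slightly from the left. Reading along the chart's y-axis, the β bar reaches $48k.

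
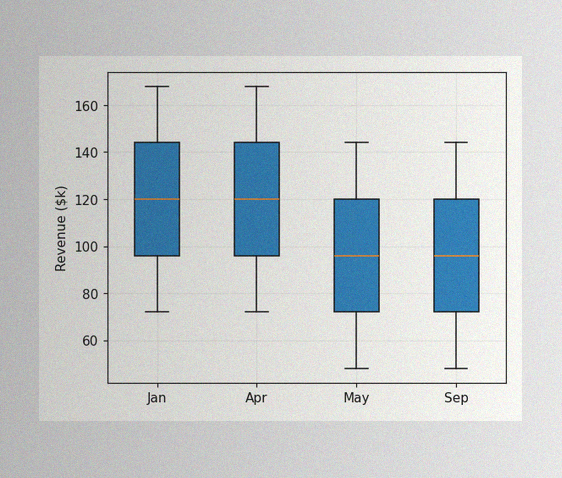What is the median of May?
$96k

The image has some photo noise and uneven lighting. The median line in the May box sits at $96k.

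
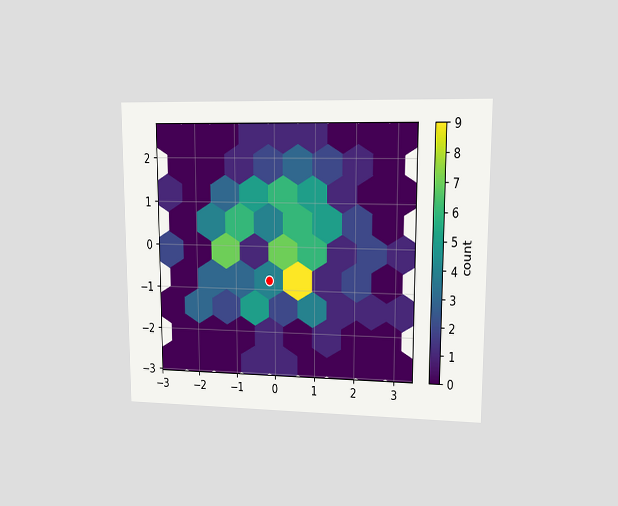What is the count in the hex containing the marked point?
4

The chart is viewed at a slight angle. The marked hex reads 4 on the colorbar.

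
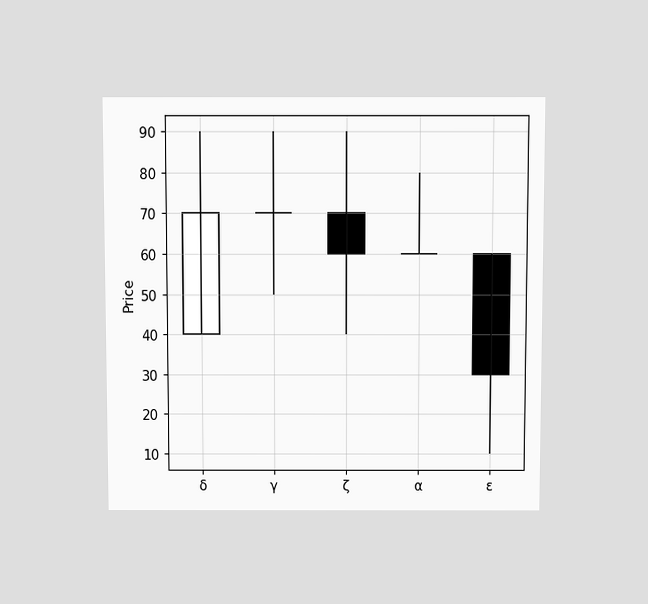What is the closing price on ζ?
60

The chart is viewed slightly from above. The ζ candle closes at 60.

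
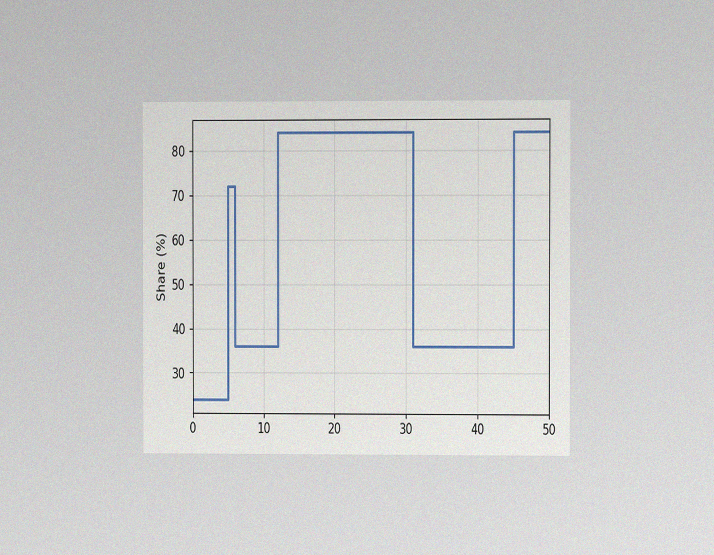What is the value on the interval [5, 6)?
72%

The chart is viewed at a slight angle, with some photo noise. On [5, 6) the step sits at 72%.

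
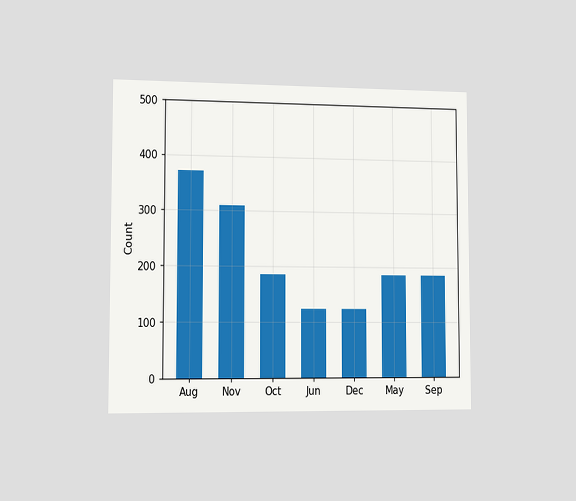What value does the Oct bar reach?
The chart is viewed slightly from the left. Reading along the chart's y-axis, the Oct bar reaches 186.

186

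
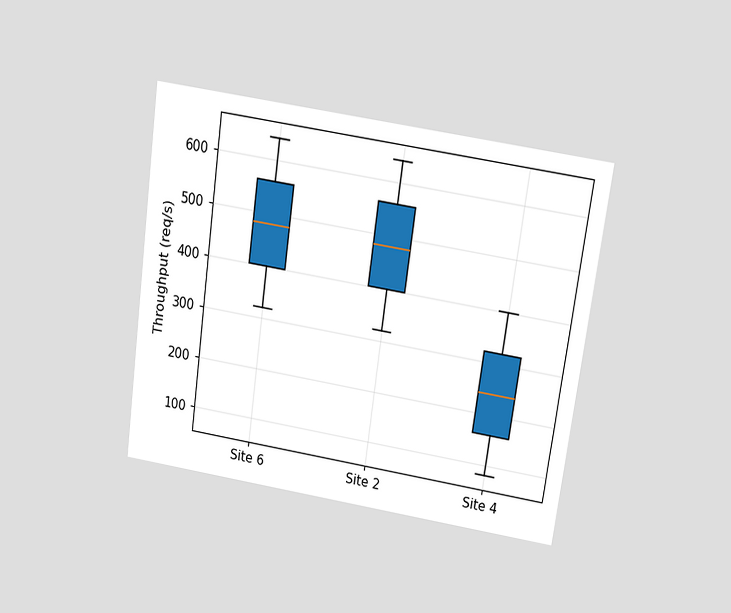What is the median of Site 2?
The chart is tilted about 8° clockwise and viewed slightly from above. The median line in the Site 2 box sits at 480req/s.

480req/s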